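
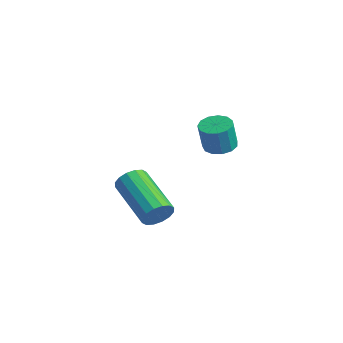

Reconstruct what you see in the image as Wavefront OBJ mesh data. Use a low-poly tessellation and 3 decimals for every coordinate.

v 0.633 -0.19 -4.073
v 0.851 -0.496 -3.542
v -1.114 -0.436 -2.697
v -1.333 -0.13 -3.227
v 0.89 -0.168 -3.476
v -1.075 -0.108 -2.631
v 0.859 0.153 -3.57
v -1.106 0.214 -2.724
v 0.768 0.383 -3.798
v -1.197 0.444 -2.953
v 0.641 0.459 -4.1
v -1.324 0.52 -3.255
v 0.511 0.361 -4.395
v -1.454 0.422 -3.549
v 0.414 0.116 -4.603
v -1.551 0.176 -3.758
v 0.375 -0.212 -4.669
v -1.59 -0.152 -3.824
v 0.406 -0.534 -4.576
v -1.559 -0.473 -3.73
v 0.497 -0.764 -4.347
v -1.468 -0.703 -3.502
v 0.624 -0.84 -4.045
v -1.341 -0.779 -3.2
v 0.754 -0.742 -3.751
v -1.211 -0.681 -2.905
v 2.408 1.205 -0.107
v 2.948 0.944 -0.22
v 3.051 0.674 0.893
v 2.512 0.935 1.007
v 3.013 1.273 -0.146
v 3.117 1.003 0.967
v 2.887 1.581 -0.06
v 2.99 1.311 1.053
v 2.608 1.769 0.012
v 2.711 1.499 1.125
v 2.266 1.778 0.046
v 2.37 1.508 1.159
v 1.97 1.606 0.031
v 2.073 1.336 1.144
v 1.812 1.306 -0.027
v 1.915 1.036 1.086
v 1.844 0.974 -0.11
v 1.947 0.704 1.003
v 2.055 0.715 -0.193
v 2.158 0.445 0.921
v 2.378 0.612 -0.248
v 2.481 0.342 0.866
v 2.711 0.697 -0.258
v 2.814 0.427 0.855
f 2 1 5
f 2 5 3
f 3 5 6
f 3 6 4
f 5 1 7
f 5 7 6
f 6 7 8
f 6 8 4
f 7 1 9
f 7 9 8
f 8 9 10
f 8 10 4
f 9 1 11
f 9 11 10
f 10 11 12
f 10 12 4
f 11 1 13
f 11 13 12
f 12 13 14
f 12 14 4
f 13 1 15
f 13 15 14
f 14 15 16
f 14 16 4
f 15 1 17
f 15 17 16
f 16 17 18
f 16 18 4
f 17 1 19
f 17 19 18
f 18 19 20
f 18 20 4
f 19 1 21
f 19 21 20
f 20 21 22
f 20 22 4
f 21 1 23
f 21 23 22
f 22 23 24
f 22 24 4
f 23 1 25
f 23 25 24
f 24 25 26
f 24 26 4
f 25 1 2
f 25 2 26
f 26 2 3
f 26 3 4
f 28 27 31
f 28 31 29
f 29 31 32
f 29 32 30
f 31 27 33
f 31 33 32
f 32 33 34
f 32 34 30
f 33 27 35
f 33 35 34
f 34 35 36
f 34 36 30
f 35 27 37
f 35 37 36
f 36 37 38
f 36 38 30
f 37 27 39
f 37 39 38
f 38 39 40
f 38 40 30
f 39 27 41
f 39 41 40
f 40 41 42
f 40 42 30
f 41 27 43
f 41 43 42
f 42 43 44
f 42 44 30
f 43 27 45
f 43 45 44
f 44 45 46
f 44 46 30
f 45 27 47
f 45 47 46
f 46 47 48
f 46 48 30
f 47 27 49
f 47 49 48
f 48 49 50
f 48 50 30
f 49 27 28
f 49 28 50
f 50 28 29
f 50 29 30



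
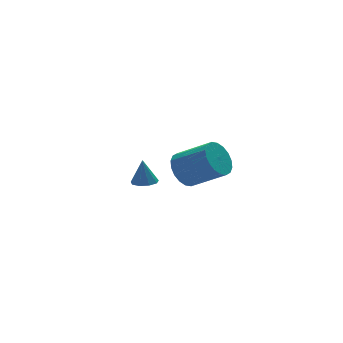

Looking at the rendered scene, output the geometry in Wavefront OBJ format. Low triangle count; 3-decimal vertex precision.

v 1.542 -2.53 0.626
v 1.907 -2.902 -0.168
v 2.983 -4.082 0.88
v 2.618 -3.71 1.674
v 2.172 -2.584 -0.083
v 3.249 -3.764 0.965
v 2.312 -2.256 0.143
v 3.389 -3.435 1.191
v 2.3 -1.981 0.465
v 3.377 -3.161 1.512
v 2.137 -1.816 0.818
v 3.214 -2.995 1.866
v 1.857 -1.792 1.134
v 2.934 -2.971 2.181
v 1.514 -1.914 1.349
v 2.591 -3.093 2.396
v 1.177 -2.158 1.42
v 2.253 -3.338 2.468
v 0.911 -2.476 1.335
v 1.988 -3.656 2.383
v 0.771 -2.805 1.109
v 1.848 -3.984 2.157
v 0.783 -3.079 0.788
v 1.86 -4.259 1.835
v 0.946 -3.245 0.434
v 2.023 -4.424 1.482
v 1.226 -3.269 0.119
v 2.303 -4.448 1.166
v 1.569 -3.147 -0.096
v 2.646 -4.326 0.951
v 2.028 2.417 -2.962
v 2.636 2.667 -3.022
v 2.052 2.683 -1.638
v 2.329 2.992 -3.082
v 1.882 3.049 -3.086
v 1.502 2.81 -3.031
v 1.369 2.388 -2.944
v 1.545 1.979 -2.865
v 1.946 1.776 -2.832
v 2.386 1.873 -2.859
v 2.659 2.225 -2.934
f 2 1 5
f 2 5 3
f 3 5 6
f 3 6 4
f 5 1 7
f 5 7 6
f 6 7 8
f 6 8 4
f 7 1 9
f 7 9 8
f 8 9 10
f 8 10 4
f 9 1 11
f 9 11 10
f 10 11 12
f 10 12 4
f 11 1 13
f 11 13 12
f 12 13 14
f 12 14 4
f 13 1 15
f 13 15 14
f 14 15 16
f 14 16 4
f 15 1 17
f 15 17 16
f 16 17 18
f 16 18 4
f 17 1 19
f 17 19 18
f 18 19 20
f 18 20 4
f 19 1 21
f 19 21 20
f 20 21 22
f 20 22 4
f 21 1 23
f 21 23 22
f 22 23 24
f 22 24 4
f 23 1 25
f 23 25 24
f 24 25 26
f 24 26 4
f 25 1 27
f 25 27 26
f 26 27 28
f 26 28 4
f 27 1 29
f 27 29 28
f 28 29 30
f 28 30 4
f 29 1 2
f 29 2 30
f 30 2 3
f 30 3 4
f 32 31 34
f 32 34 33
f 34 31 35
f 34 35 33
f 35 31 36
f 35 36 33
f 36 31 37
f 36 37 33
f 37 31 38
f 37 38 33
f 38 31 39
f 38 39 33
f 39 31 40
f 39 40 33
f 40 31 41
f 40 41 33
f 41 31 32
f 41 32 33



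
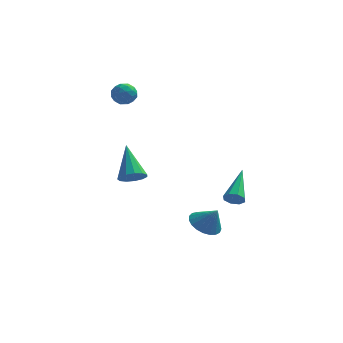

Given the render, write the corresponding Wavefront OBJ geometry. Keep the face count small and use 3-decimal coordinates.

v 1.275 -0.017 -3.867
v 2.006 0.144 -4.27
v 1.865 -0.203 -2.873
v 1.913 0.465 -4.155
v 1.711 0.703 -3.99
v 1.433 0.816 -3.804
v 1.127 0.786 -3.628
v 0.848 0.616 -3.494
v 0.642 0.338 -3.424
v 0.546 -0.002 -3.431
v 0.575 -0.345 -3.513
v 0.726 -0.631 -3.656
v 0.972 -0.81 -3.836
v 1.27 -0.853 -4.021
v 1.569 -0.751 -4.179
v 1.817 -0.522 -4.283
v 1.972 -0.205 -4.316
v -1.918 -0.833 -0.645
v -1.435 -1.088 -0.224
v -2.402 0.513 0.725
v -1.262 -0.811 -0.435
v -1.297 -0.541 -0.713
v -1.53 -0.363 -0.969
v -1.886 -0.335 -1.122
v -2.252 -0.465 -1.124
v -2.513 -0.711 -0.974
v -2.585 -0.996 -0.719
v -2.445 -1.229 -0.441
v -2.138 -1.336 -0.228
v -1.761 -1.284 -0.147
v -2.556 3.826 3.005
v -2.316 3.492 2.473
v -3.524 3.348 2.867
v -3.284 3.014 2.335
v -3.064 2.864 2.953
v -2.466 3.16 3.038
v -3.374 3.68 2.302
v -2.776 3.976 2.387
v -2.821 3.403 2.038
v -2.63 2.898 2.44
v -3.21 3.942 2.9
v -3.019 3.437 3.302
v -2.351 3.701 2.751
v -3.489 3.139 2.589
v -3.36 3.051 2.952
v -3.219 2.855 2.639
v -2.439 3.505 3.083
v -2.298 3.309 2.77
v -2.738 2.94 3.052
v -3.542 3.531 2.57
v -3.401 3.335 2.257
v -2.621 3.985 2.701
v -2.48 3.789 2.388
v -3.102 3.9 2.288
v -2.507 3.452 2.182
v -3.076 3.171 2.101
v -3.129 3.563 2.082
v -2.777 3.737 2.132
v -2.394 3.156 2.419
v -2.963 2.875 2.338
v -2.834 2.787 2.701
v -2.482 2.96 2.751
v -2.691 3.103 2.163
v -2.877 3.965 3.002
v -3.446 3.684 2.921
v -3.358 3.88 2.589
v -3.006 4.053 2.639
v -2.764 3.669 3.239
v -3.333 3.388 3.158
v -3.063 3.103 3.208
v -2.711 3.277 3.258
v -3.149 3.737 3.177
v 2.841 -2.923 -0.607
v 3.055 -2.723 -1.025
v 3.039 -1.177 0.327
v 2.667 -2.681 -1.021
v 2.381 -2.781 -0.775
v 2.365 -2.964 -0.431
v 2.628 -3.122 -0.19
v 3.016 -3.164 -0.193
v 3.302 -3.065 -0.44
v 3.318 -2.882 -0.784
f 2 1 4
f 2 4 3
f 4 1 5
f 4 5 3
f 5 1 6
f 5 6 3
f 6 1 7
f 6 7 3
f 7 1 8
f 7 8 3
f 8 1 9
f 8 9 3
f 9 1 10
f 9 10 3
f 10 1 11
f 10 11 3
f 11 1 12
f 11 12 3
f 12 1 13
f 12 13 3
f 13 1 14
f 13 14 3
f 14 1 15
f 14 15 3
f 15 1 16
f 15 16 3
f 16 1 17
f 16 17 3
f 17 1 2
f 17 2 3
f 19 18 21
f 19 21 20
f 21 18 22
f 21 22 20
f 22 18 23
f 22 23 20
f 23 18 24
f 23 24 20
f 24 18 25
f 24 25 20
f 25 18 26
f 25 26 20
f 26 18 27
f 26 27 20
f 27 18 28
f 27 28 20
f 28 18 29
f 28 29 20
f 29 18 30
f 29 30 20
f 30 18 19
f 30 19 20
f 31 68 47
f 68 42 71
f 47 71 36
f 68 71 47
f 31 47 43
f 47 36 48
f 43 48 32
f 47 48 43
f 31 43 52
f 43 32 53
f 52 53 38
f 43 53 52
f 31 52 64
f 52 38 67
f 64 67 41
f 52 67 64
f 31 64 68
f 64 41 72
f 68 72 42
f 64 72 68
f 32 48 59
f 48 36 62
f 59 62 40
f 48 62 59
f 36 71 49
f 71 42 70
f 49 70 35
f 71 70 49
f 42 72 69
f 72 41 65
f 69 65 33
f 72 65 69
f 41 67 66
f 67 38 54
f 66 54 37
f 67 54 66
f 38 53 58
f 53 32 55
f 58 55 39
f 53 55 58
f 34 60 46
f 60 40 61
f 46 61 35
f 60 61 46
f 34 46 44
f 46 35 45
f 44 45 33
f 46 45 44
f 34 44 51
f 44 33 50
f 51 50 37
f 44 50 51
f 34 51 56
f 51 37 57
f 56 57 39
f 51 57 56
f 34 56 60
f 56 39 63
f 60 63 40
f 56 63 60
f 35 61 49
f 61 40 62
f 49 62 36
f 61 62 49
f 33 45 69
f 45 35 70
f 69 70 42
f 45 70 69
f 37 50 66
f 50 33 65
f 66 65 41
f 50 65 66
f 39 57 58
f 57 37 54
f 58 54 38
f 57 54 58
f 40 63 59
f 63 39 55
f 59 55 32
f 63 55 59
f 74 73 76
f 74 76 75
f 76 73 77
f 76 77 75
f 77 73 78
f 77 78 75
f 78 73 79
f 78 79 75
f 79 73 80
f 79 80 75
f 80 73 81
f 80 81 75
f 81 73 82
f 81 82 75
f 82 73 74
f 82 74 75



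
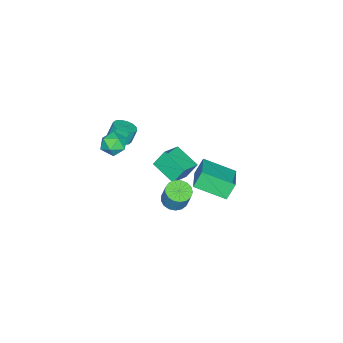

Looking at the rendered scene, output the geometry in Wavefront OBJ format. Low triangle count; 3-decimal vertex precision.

v -1.24 -3.928 0.966
v -0.513 -3.683 1.192
v -0.892 -3.467 2.18
v -1.62 -3.712 1.954
v -0.7 -3.344 1.046
v -1.079 -3.127 2.033
v -1.032 -3.161 0.878
v -1.411 -2.944 1.866
v -1.419 -3.184 0.734
v -1.799 -2.967 1.722
v -1.759 -3.406 0.652
v -2.138 -3.19 1.64
v -1.96 -3.768 0.655
v -2.339 -3.552 1.642
v -1.968 -4.173 0.74
v -2.347 -3.957 1.728
v -1.781 -4.513 0.887
v -2.16 -4.296 1.874
v -1.449 -4.696 1.054
v -1.828 -4.479 2.042
v -1.061 -4.673 1.198
v -1.441 -4.456 2.186
v -0.722 -4.45 1.28
v -1.101 -4.234 2.268
v -0.521 -4.088 1.278
v -0.9 -3.872 2.265
v 0.866 1.049 -1.036
v 1.678 1.111 -1.24
v 1.987 1.574 0.132
v 1.174 1.511 0.336
v 1.529 1.474 -1.328
v 1.837 1.936 0.044
v 1.227 1.739 -1.35
v 1.535 2.201 0.022
v 0.843 1.846 -1.299
v 1.151 2.308 0.072
v 0.464 1.77 -1.189
v 0.772 2.233 0.183
v 0.177 1.529 -1.043
v 0.485 1.992 0.329
v 0.048 1.178 -0.896
v 0.356 1.641 0.476
v 0.106 0.798 -0.78
v 0.414 1.26 0.591
v 0.338 0.474 -0.724
v 0.647 0.937 0.648
v 0.692 0.283 -0.738
v 1 0.745 0.633
v 1.085 0.267 -0.821
v 1.393 0.729 0.55
v 1.428 0.43 -0.953
v 1.736 0.892 0.418
v 1.642 0.735 -1.104
v 1.95 1.197 0.267
v 0.331 2.688 3.336
v 2.192 3.563 4.088
v -0.23 4.584 2.518
v 1.632 5.459 3.27
v 0.888 2.401 2.29
v 2.75 3.276 3.042
v 0.328 4.297 1.472
v 2.189 5.172 2.224
v 1.217 -2.552 3.674
v 1.936 -2.708 3.112
v 0.304 -3.212 2.688
v 1.023 -3.368 2.126
v 0.955 -3.824 2.928
v 1.519 -3.416 3.538
v 0.721 -2.504 2.262
v 1.285 -2.096 2.872
v 1.629 -2.678 2.24
v 1.774 -3.494 2.652
v 0.466 -2.426 3.148
v 0.611 -3.242 3.56
v -3.422 0.395 -1.655
v -3.925 -1.274 -0.98
v -2.019 0.208 -1.074
v -2.522 -1.462 -0.398
v -3.018 -0.198 -2.822
v -3.521 -1.868 -2.146
v -1.615 -0.386 -2.24
v -2.118 -2.055 -1.565
f 2 1 5
f 2 5 3
f 3 5 6
f 3 6 4
f 5 1 7
f 5 7 6
f 6 7 8
f 6 8 4
f 7 1 9
f 7 9 8
f 8 9 10
f 8 10 4
f 9 1 11
f 9 11 10
f 10 11 12
f 10 12 4
f 11 1 13
f 11 13 12
f 12 13 14
f 12 14 4
f 13 1 15
f 13 15 14
f 14 15 16
f 14 16 4
f 15 1 17
f 15 17 16
f 16 17 18
f 16 18 4
f 17 1 19
f 17 19 18
f 18 19 20
f 18 20 4
f 19 1 21
f 19 21 20
f 20 21 22
f 20 22 4
f 21 1 23
f 21 23 22
f 22 23 24
f 22 24 4
f 23 1 25
f 23 25 24
f 24 25 26
f 24 26 4
f 25 1 2
f 25 2 26
f 26 2 3
f 26 3 4
f 28 27 31
f 28 31 29
f 29 31 32
f 29 32 30
f 31 27 33
f 31 33 32
f 32 33 34
f 32 34 30
f 33 27 35
f 33 35 34
f 34 35 36
f 34 36 30
f 35 27 37
f 35 37 36
f 36 37 38
f 36 38 30
f 37 27 39
f 37 39 38
f 38 39 40
f 38 40 30
f 39 27 41
f 39 41 40
f 40 41 42
f 40 42 30
f 41 27 43
f 41 43 42
f 42 43 44
f 42 44 30
f 43 27 45
f 43 45 44
f 44 45 46
f 44 46 30
f 45 27 47
f 45 47 46
f 46 47 48
f 46 48 30
f 47 27 49
f 47 49 48
f 48 49 50
f 48 50 30
f 49 27 51
f 49 51 50
f 50 51 52
f 50 52 30
f 51 27 53
f 51 53 52
f 52 53 54
f 52 54 30
f 53 27 28
f 53 28 54
f 54 28 29
f 54 29 30
f 56 58 55
f 59 56 55
f 55 58 57
f 57 59 55
f 56 62 58
f 60 56 59
f 60 62 56
f 58 62 57
f 61 59 57
f 57 62 61
f 61 60 59
f 62 60 61
f 63 74 68
f 63 68 64
f 63 64 70
f 63 70 73
f 63 73 74
f 64 68 72
f 68 74 67
f 74 73 65
f 73 70 69
f 70 64 71
f 66 72 67
f 66 67 65
f 66 65 69
f 66 69 71
f 66 71 72
f 67 72 68
f 65 67 74
f 69 65 73
f 71 69 70
f 72 71 64
f 76 78 75
f 79 76 75
f 75 78 77
f 77 79 75
f 76 82 78
f 80 76 79
f 80 82 76
f 78 82 77
f 81 79 77
f 77 82 81
f 81 80 79
f 82 80 81



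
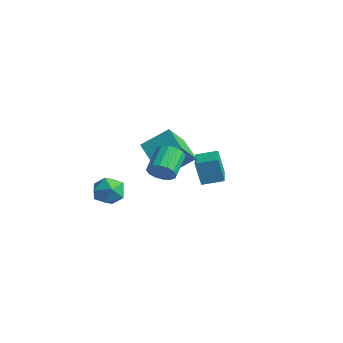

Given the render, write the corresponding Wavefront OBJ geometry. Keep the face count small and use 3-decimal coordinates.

v -1.537 1.739 -0.886
v -1.869 1.538 0.626
v -3.003 2.853 -1.06
v -3.335 2.653 0.451
v -0.805 2.747 -0.591
v -1.137 2.547 0.92
v -2.271 3.862 -0.766
v -2.603 3.661 0.746
v 1.159 -2.817 2.42
v 1.439 -3.12 3.117
v 0.682 -1.987 3.916
v 0.401 -1.683 3.22
v 1.728 -2.842 2.996
v 0.971 -1.709 3.795
v 1.865 -2.556 2.72
v 1.107 -1.423 3.52
v 1.812 -2.341 2.365
v 1.055 -1.208 3.164
v 1.584 -2.253 2.024
v 0.827 -1.12 2.823
v 1.242 -2.316 1.789
v 0.485 -1.182 2.589
v 0.878 -2.513 1.724
v 0.121 -1.38 2.523
v 0.589 -2.791 1.845
v -0.168 -1.658 2.644
v 0.453 -3.077 2.12
v -0.305 -1.944 2.92
v 0.505 -3.292 2.476
v -0.252 -2.159 3.275
v 0.733 -3.38 2.817
v -0.024 -2.247 3.616
v 1.075 -3.318 3.051
v 0.318 -2.184 3.851
v -2.474 -3.369 0.651
v -1.474 -3.349 0.791
v -2.306 -4.631 -0.371
v -1.306 -4.611 -0.231
v -1.915 -4.898 0.521
v -2.019 -4.117 1.153
v -1.761 -3.863 -0.733
v -1.865 -3.082 -0.101
v -1.034 -3.654 -0.064
v -1.129 -4.294 0.711
v -2.651 -3.686 -0.291
v -2.746 -4.326 0.484
v -2.48 -1.571 2.686
v -1.738 -0.253 3.751
v -2.823 -0.347 1.412
v -2.081 0.971 2.477
v -0.939 -1.871 1.983
v -0.197 -0.553 3.048
v -1.282 -0.647 0.709
v -0.54 0.671 1.774
f 2 4 1
f 5 2 1
f 1 4 3
f 3 5 1
f 2 8 4
f 6 2 5
f 6 8 2
f 4 8 3
f 7 5 3
f 3 8 7
f 7 6 5
f 8 6 7
f 10 9 13
f 10 13 11
f 11 13 14
f 11 14 12
f 13 9 15
f 13 15 14
f 14 15 16
f 14 16 12
f 15 9 17
f 15 17 16
f 16 17 18
f 16 18 12
f 17 9 19
f 17 19 18
f 18 19 20
f 18 20 12
f 19 9 21
f 19 21 20
f 20 21 22
f 20 22 12
f 21 9 23
f 21 23 22
f 22 23 24
f 22 24 12
f 23 9 25
f 23 25 24
f 24 25 26
f 24 26 12
f 25 9 27
f 25 27 26
f 26 27 28
f 26 28 12
f 27 9 29
f 27 29 28
f 28 29 30
f 28 30 12
f 29 9 31
f 29 31 30
f 30 31 32
f 30 32 12
f 31 9 33
f 31 33 32
f 32 33 34
f 32 34 12
f 33 9 10
f 33 10 34
f 34 10 11
f 34 11 12
f 35 46 40
f 35 40 36
f 35 36 42
f 35 42 45
f 35 45 46
f 36 40 44
f 40 46 39
f 46 45 37
f 45 42 41
f 42 36 43
f 38 44 39
f 38 39 37
f 38 37 41
f 38 41 43
f 38 43 44
f 39 44 40
f 37 39 46
f 41 37 45
f 43 41 42
f 44 43 36
f 48 50 47
f 51 48 47
f 47 50 49
f 49 51 47
f 48 54 50
f 52 48 51
f 52 54 48
f 50 54 49
f 53 51 49
f 49 54 53
f 53 52 51
f 54 52 53



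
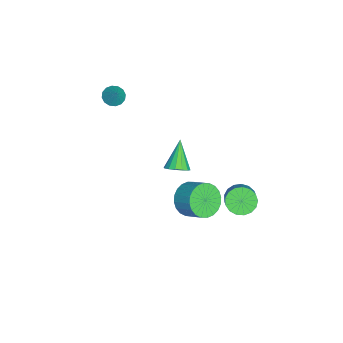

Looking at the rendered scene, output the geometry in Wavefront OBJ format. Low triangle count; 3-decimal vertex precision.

v 1.384 1.429 -0.534
v 1.731 1.894 -1.41
v 2.362 2.796 -0.681
v 2.016 2.331 0.194
v 1.377 2.092 -1.349
v 2.009 2.994 -0.62
v 1.025 2.189 -1.164
v 1.656 3.091 -0.435
v 0.727 2.17 -0.883
v 1.359 3.072 -0.154
v 0.53 2.039 -0.549
v 1.161 2.941 0.18
v 0.462 1.815 -0.213
v 1.094 2.717 0.516
v 0.535 1.532 0.075
v 1.166 2.434 0.803
v 0.737 1.233 0.269
v 1.369 2.135 0.998
v 1.038 0.964 0.341
v 1.669 1.866 1.07
v 1.391 0.766 0.28
v 2.023 1.668 1.009
v 1.744 0.669 0.095
v 2.375 1.571 0.824
v 2.041 0.688 -0.186
v 2.673 1.59 0.543
v 2.239 0.819 -0.52
v 2.87 1.721 0.209
v 2.306 1.043 -0.856
v 2.938 1.945 -0.127
v 2.234 1.326 -1.143
v 2.865 2.228 -0.415
v 2.031 1.625 -1.338
v 2.663 2.527 -0.609
v -3.893 -3.443 2.455
v -3.585 -2.983 2.096
v -3.247 -3.137 3.405
v -3.856 -2.824 2.23
v -4.137 -2.831 2.423
v -4.353 -3.002 2.625
v -4.446 -3.291 2.782
v -4.391 -3.621 2.85
v -4.202 -3.904 2.813
v -3.931 -4.063 2.68
v -3.649 -4.056 2.486
v -3.433 -3.885 2.284
v -3.341 -3.595 2.128
v -3.396 -3.265 2.059
v -1.228 3.834 -3.058
v -0.846 4.42 -3.593
v 0.23 4.591 -2.636
v -0.152 4.006 -2.102
v -1.099 4.654 -3.351
v -0.023 4.826 -2.394
v -1.381 4.701 -3.041
v -0.305 4.872 -2.085
v -1.628 4.549 -2.736
v -0.552 4.72 -1.78
v -1.784 4.233 -2.504
v -0.707 4.405 -1.548
v -1.812 3.826 -2.4
v -0.736 3.998 -1.443
v -1.706 3.421 -2.446
v -0.63 3.593 -1.49
v -1.491 3.111 -2.632
v -0.415 3.282 -1.676
v -1.216 2.966 -2.916
v -0.14 3.137 -1.96
v -0.943 3.02 -3.233
v 0.133 3.192 -2.276
v -0.736 3.261 -3.509
v 0.34 3.432 -2.553
v -0.641 3.633 -3.682
v 0.435 3.805 -2.726
v -0.681 4.051 -3.713
v 0.395 4.223 -2.756
v 1.22 0.731 1.902
v 1.669 1.061 2.326
v -0 0.729 3.198
v 1.489 1.326 2.156
v 1.236 1.431 1.919
v 0.979 1.349 1.676
v 0.787 1.101 1.495
v 0.711 0.754 1.422
v 0.771 0.401 1.479
v 0.952 0.137 1.648
v 1.204 0.032 1.886
v 1.461 0.114 2.128
v 1.653 0.362 2.309
v 1.73 0.709 2.382
f 2 1 5
f 2 5 3
f 3 5 6
f 3 6 4
f 5 1 7
f 5 7 6
f 6 7 8
f 6 8 4
f 7 1 9
f 7 9 8
f 8 9 10
f 8 10 4
f 9 1 11
f 9 11 10
f 10 11 12
f 10 12 4
f 11 1 13
f 11 13 12
f 12 13 14
f 12 14 4
f 13 1 15
f 13 15 14
f 14 15 16
f 14 16 4
f 15 1 17
f 15 17 16
f 16 17 18
f 16 18 4
f 17 1 19
f 17 19 18
f 18 19 20
f 18 20 4
f 19 1 21
f 19 21 20
f 20 21 22
f 20 22 4
f 21 1 23
f 21 23 22
f 22 23 24
f 22 24 4
f 23 1 25
f 23 25 24
f 24 25 26
f 24 26 4
f 25 1 27
f 25 27 26
f 26 27 28
f 26 28 4
f 27 1 29
f 27 29 28
f 28 29 30
f 28 30 4
f 29 1 31
f 29 31 30
f 30 31 32
f 30 32 4
f 31 1 33
f 31 33 32
f 32 33 34
f 32 34 4
f 33 1 2
f 33 2 34
f 34 2 3
f 34 3 4
f 36 35 38
f 36 38 37
f 38 35 39
f 38 39 37
f 39 35 40
f 39 40 37
f 40 35 41
f 40 41 37
f 41 35 42
f 41 42 37
f 42 35 43
f 42 43 37
f 43 35 44
f 43 44 37
f 44 35 45
f 44 45 37
f 45 35 46
f 45 46 37
f 46 35 47
f 46 47 37
f 47 35 48
f 47 48 37
f 48 35 36
f 48 36 37
f 50 49 53
f 50 53 51
f 51 53 54
f 51 54 52
f 53 49 55
f 53 55 54
f 54 55 56
f 54 56 52
f 55 49 57
f 55 57 56
f 56 57 58
f 56 58 52
f 57 49 59
f 57 59 58
f 58 59 60
f 58 60 52
f 59 49 61
f 59 61 60
f 60 61 62
f 60 62 52
f 61 49 63
f 61 63 62
f 62 63 64
f 62 64 52
f 63 49 65
f 63 65 64
f 64 65 66
f 64 66 52
f 65 49 67
f 65 67 66
f 66 67 68
f 66 68 52
f 67 49 69
f 67 69 68
f 68 69 70
f 68 70 52
f 69 49 71
f 69 71 70
f 70 71 72
f 70 72 52
f 71 49 73
f 71 73 72
f 72 73 74
f 72 74 52
f 73 49 75
f 73 75 74
f 74 75 76
f 74 76 52
f 75 49 50
f 75 50 76
f 76 50 51
f 76 51 52
f 78 77 80
f 78 80 79
f 80 77 81
f 80 81 79
f 81 77 82
f 81 82 79
f 82 77 83
f 82 83 79
f 83 77 84
f 83 84 79
f 84 77 85
f 84 85 79
f 85 77 86
f 85 86 79
f 86 77 87
f 86 87 79
f 87 77 88
f 87 88 79
f 88 77 89
f 88 89 79
f 89 77 90
f 89 90 79
f 90 77 78
f 90 78 79



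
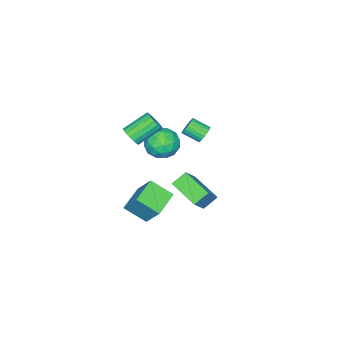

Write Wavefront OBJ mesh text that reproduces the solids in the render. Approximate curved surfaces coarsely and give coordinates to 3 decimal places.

v -2.079 -2.507 -3.704
v -1.789 -1.316 -2.086
v -2.52 -1.199 -4.589
v -2.23 -0.007 -2.971
v -0.45 -2.273 -4.169
v -0.16 -1.081 -2.551
v -0.891 -0.964 -5.054
v -0.601 0.227 -3.436
v -4.104 0.802 1.569
v -3.898 1.13 2.041
v -3.571 0.146 2.582
v -3.776 -0.182 2.111
v -4.139 1.086 2.108
v -3.812 0.102 2.649
v -4.374 0.994 2.082
v -4.046 0.01 2.623
v -4.562 0.868 1.967
v -4.234 -0.116 2.508
v -4.671 0.731 1.783
v -4.343 -0.253 2.324
v -4.681 0.606 1.563
v -4.354 -0.378 2.104
v -4.592 0.515 1.343
v -4.265 -0.469 1.884
v -4.419 0.474 1.163
v -4.091 -0.51 1.704
v -4.191 0.489 1.053
v -3.863 -0.495 1.594
v -3.948 0.559 1.032
v -3.62 -0.426 1.574
v -3.731 0.67 1.104
v -3.404 -0.314 1.646
v -3.58 0.805 1.257
v -3.252 -0.18 1.798
v -3.519 0.939 1.464
v -3.191 -0.046 2.005
v -3.559 1.049 1.688
v -3.231 0.065 2.23
v -3.693 1.117 1.893
v -3.366 0.132 2.434
v -1.633 -0.047 2.54
v -0.99 0.026 1.632
v -2.77 -1.126 1.648
v -2.127 -1.053 0.74
v -1.763 -1.604 1.639
v -1.061 -0.937 2.19
v -2.699 -0.163 1.09
v -1.997 0.504 1.641
v -1.649 -0.046 0.736
v -1.07 -0.936 1.076
v -2.69 -0.164 2.204
v -2.111 -1.054 2.544
v -1.212 0.084 2.164
v -2.548 -1.184 1.116
v -2.334 -1.508 1.644
v -1.956 -1.465 1.111
v -1.253 -0.481 2.492
v -0.875 -0.439 1.959
v -1.33 -1.396 1.963
v -2.885 -0.661 1.321
v -2.507 -0.619 0.788
v -1.804 0.365 2.169
v -1.426 0.408 1.636
v -2.43 0.296 1.317
v -1.221 0.084 1.104
v -1.889 -0.55 0.58
v -2.226 -0.027 0.785
v -1.813 0.365 1.109
v -0.881 -0.439 1.304
v -1.549 -1.073 0.78
v -1.335 -1.396 1.308
v -0.922 -1.004 1.632
v -1.268 -0.481 0.777
v -2.211 -0.027 2.5
v -2.879 -0.661 1.976
v -2.838 -0.096 1.648
v -2.425 0.296 1.972
v -1.871 -0.55 2.7
v -2.539 -1.184 2.176
v -1.947 -1.465 2.171
v -1.534 -1.073 2.495
v -2.492 -0.619 2.503
v -2.232 0.561 -2.079
v -3.032 0.935 -1.423
v -1.83 2.433 -2.656
v -2.631 2.807 -2
v -1.129 0.713 -0.82
v -1.93 1.087 -0.164
v -0.728 2.585 -1.397
v -1.528 2.959 -0.741
v -0.127 -1.39 2.953
v 0.29 -1.37 3.502
v -0.976 -0.65 4.436
v -1.393 -0.67 3.887
v 0.343 -1.081 3.352
v -0.922 -0.361 4.286
v 0.289 -0.863 3.11
v -0.976 -0.142 4.044
v 0.139 -0.765 2.832
v -1.126 -0.045 3.766
v -0.071 -0.811 2.582
v -1.337 -0.091 3.516
v -0.295 -0.989 2.417
v -1.56 -0.269 3.351
v -0.48 -1.26 2.374
v -1.745 -0.539 3.309
v -0.584 -1.56 2.465
v -1.85 -0.839 3.399
v -0.584 -1.821 2.667
v -1.849 -1.101 3.601
v -0.479 -1.984 2.934
v -1.744 -1.263 3.868
v -0.293 -2.01 3.206
v -1.559 -1.29 4.14
v -0.07 -1.895 3.42
v -1.335 -1.174 4.354
v 0.141 -1.664 3.527
v -1.125 -0.943 4.461
f 2 4 1
f 5 2 1
f 1 4 3
f 3 5 1
f 2 8 4
f 6 2 5
f 6 8 2
f 4 8 3
f 7 5 3
f 3 8 7
f 7 6 5
f 8 6 7
f 10 9 13
f 10 13 11
f 11 13 14
f 11 14 12
f 13 9 15
f 13 15 14
f 14 15 16
f 14 16 12
f 15 9 17
f 15 17 16
f 16 17 18
f 16 18 12
f 17 9 19
f 17 19 18
f 18 19 20
f 18 20 12
f 19 9 21
f 19 21 20
f 20 21 22
f 20 22 12
f 21 9 23
f 21 23 22
f 22 23 24
f 22 24 12
f 23 9 25
f 23 25 24
f 24 25 26
f 24 26 12
f 25 9 27
f 25 27 26
f 26 27 28
f 26 28 12
f 27 9 29
f 27 29 28
f 28 29 30
f 28 30 12
f 29 9 31
f 29 31 30
f 30 31 32
f 30 32 12
f 31 9 33
f 31 33 32
f 32 33 34
f 32 34 12
f 33 9 35
f 33 35 34
f 34 35 36
f 34 36 12
f 35 9 37
f 35 37 36
f 36 37 38
f 36 38 12
f 37 9 39
f 37 39 38
f 38 39 40
f 38 40 12
f 39 9 10
f 39 10 40
f 40 10 11
f 40 11 12
f 41 78 57
f 78 52 81
f 57 81 46
f 78 81 57
f 41 57 53
f 57 46 58
f 53 58 42
f 57 58 53
f 41 53 62
f 53 42 63
f 62 63 48
f 53 63 62
f 41 62 74
f 62 48 77
f 74 77 51
f 62 77 74
f 41 74 78
f 74 51 82
f 78 82 52
f 74 82 78
f 42 58 69
f 58 46 72
f 69 72 50
f 58 72 69
f 46 81 59
f 81 52 80
f 59 80 45
f 81 80 59
f 52 82 79
f 82 51 75
f 79 75 43
f 82 75 79
f 51 77 76
f 77 48 64
f 76 64 47
f 77 64 76
f 48 63 68
f 63 42 65
f 68 65 49
f 63 65 68
f 44 70 56
f 70 50 71
f 56 71 45
f 70 71 56
f 44 56 54
f 56 45 55
f 54 55 43
f 56 55 54
f 44 54 61
f 54 43 60
f 61 60 47
f 54 60 61
f 44 61 66
f 61 47 67
f 66 67 49
f 61 67 66
f 44 66 70
f 66 49 73
f 70 73 50
f 66 73 70
f 45 71 59
f 71 50 72
f 59 72 46
f 71 72 59
f 43 55 79
f 55 45 80
f 79 80 52
f 55 80 79
f 47 60 76
f 60 43 75
f 76 75 51
f 60 75 76
f 49 67 68
f 67 47 64
f 68 64 48
f 67 64 68
f 50 73 69
f 73 49 65
f 69 65 42
f 73 65 69
f 84 86 83
f 87 84 83
f 83 86 85
f 85 87 83
f 84 90 86
f 88 84 87
f 88 90 84
f 86 90 85
f 89 87 85
f 85 90 89
f 89 88 87
f 90 88 89
f 92 91 95
f 92 95 93
f 93 95 96
f 93 96 94
f 95 91 97
f 95 97 96
f 96 97 98
f 96 98 94
f 97 91 99
f 97 99 98
f 98 99 100
f 98 100 94
f 99 91 101
f 99 101 100
f 100 101 102
f 100 102 94
f 101 91 103
f 101 103 102
f 102 103 104
f 102 104 94
f 103 91 105
f 103 105 104
f 104 105 106
f 104 106 94
f 105 91 107
f 105 107 106
f 106 107 108
f 106 108 94
f 107 91 109
f 107 109 108
f 108 109 110
f 108 110 94
f 109 91 111
f 109 111 110
f 110 111 112
f 110 112 94
f 111 91 113
f 111 113 112
f 112 113 114
f 112 114 94
f 113 91 115
f 113 115 114
f 114 115 116
f 114 116 94
f 115 91 117
f 115 117 116
f 116 117 118
f 116 118 94
f 117 91 92
f 117 92 118
f 118 92 93
f 118 93 94



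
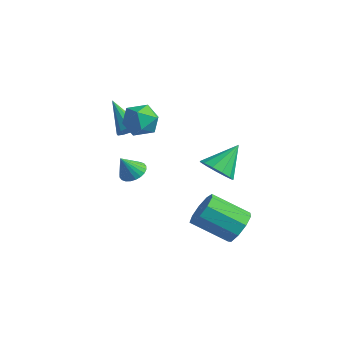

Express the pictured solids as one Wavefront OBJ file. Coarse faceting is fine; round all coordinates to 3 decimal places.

v -0.129 -2.922 3.821
v 0.496 -2.983 4.472
v 0.624 -3.877 3.008
v 1.249 -3.938 3.659
v 0.422 -4.277 3.794
v -0.044 -3.686 4.296
v 1.164 -3.174 3.184
v 0.698 -2.583 3.686
v 1.295 -3.138 4.078
v 0.836 -3.82 4.455
v 0.284 -3.04 3.025
v -0.175 -3.722 3.402
v -0.606 -3.078 2.515
v -0.195 -3.057 2.965
v -1.934 -2.962 3.725
v -0.264 -2.703 2.854
v -0.465 -2.493 2.614
v -0.719 -2.506 2.336
v -0.93 -2.737 2.127
v -1.018 -3.099 2.065
v -0.948 -3.452 2.176
v -0.747 -3.663 2.416
v -0.493 -3.65 2.694
v -0.282 -3.418 2.904
v 3.307 -1.636 1.254
v 4.157 -1.647 1.246
v 3.333 -0.444 2.366
v 4.023 -1.332 0.912
v 3.662 -1.113 0.686
v 3.188 -1.06 0.64
v 2.752 -1.19 0.789
v 2.492 -1.462 1.086
v 2.491 -1.789 1.436
v 2.749 -2.067 1.729
v 3.184 -2.208 1.87
v 3.659 -2.168 1.816
v 4.021 -1.959 1.584
v -0.421 -3.081 0.039
v 0.201 -2.952 0.177
v -0.519 -3.679 1.041
v 0.084 -2.754 0.284
v -0.109 -2.605 0.354
v -0.35 -2.529 0.376
v -0.602 -2.538 0.346
v -0.826 -2.628 0.27
v -0.989 -2.788 0.159
v -1.065 -2.993 0.029
v -1.043 -3.211 -0.099
v -0.926 -3.409 -0.205
v -0.733 -3.557 -0.275
v -0.492 -3.633 -0.297
v -0.24 -3.625 -0.267
v -0.016 -3.534 -0.191
v 0.147 -3.374 -0.08
v 0.223 -3.17 0.05
v 4.433 -1.311 -1.816
v 4.813 -1.04 -1.059
v 3.586 -2.098 -0.066
v 3.207 -2.369 -0.824
v 4.362 -0.661 -1.213
v 3.135 -1.719 -0.22
v 3.944 -0.587 -1.649
v 2.717 -1.644 -0.656
v 3.755 -0.851 -2.164
v 2.529 -1.909 -1.171
v 3.884 -1.331 -2.516
v 2.657 -2.388 -1.523
v 4.269 -1.801 -2.541
v 3.043 -2.859 -1.548
v 4.732 -2.042 -2.227
v 3.505 -3.1 -1.234
v 5.054 -1.941 -1.721
v 3.828 -2.999 -0.728
v 5.087 -1.546 -1.259
v 3.86 -2.603 -0.266
f 1 12 6
f 1 6 2
f 1 2 8
f 1 8 11
f 1 11 12
f 2 6 10
f 6 12 5
f 12 11 3
f 11 8 7
f 8 2 9
f 4 10 5
f 4 5 3
f 4 3 7
f 4 7 9
f 4 9 10
f 5 10 6
f 3 5 12
f 7 3 11
f 9 7 8
f 10 9 2
f 14 13 16
f 14 16 15
f 16 13 17
f 16 17 15
f 17 13 18
f 17 18 15
f 18 13 19
f 18 19 15
f 19 13 20
f 19 20 15
f 20 13 21
f 20 21 15
f 21 13 22
f 21 22 15
f 22 13 23
f 22 23 15
f 23 13 24
f 23 24 15
f 24 13 14
f 24 14 15
f 26 25 28
f 26 28 27
f 28 25 29
f 28 29 27
f 29 25 30
f 29 30 27
f 30 25 31
f 30 31 27
f 31 25 32
f 31 32 27
f 32 25 33
f 32 33 27
f 33 25 34
f 33 34 27
f 34 25 35
f 34 35 27
f 35 25 36
f 35 36 27
f 36 25 37
f 36 37 27
f 37 25 26
f 37 26 27
f 39 38 41
f 39 41 40
f 41 38 42
f 41 42 40
f 42 38 43
f 42 43 40
f 43 38 44
f 43 44 40
f 44 38 45
f 44 45 40
f 45 38 46
f 45 46 40
f 46 38 47
f 46 47 40
f 47 38 48
f 47 48 40
f 48 38 49
f 48 49 40
f 49 38 50
f 49 50 40
f 50 38 51
f 50 51 40
f 51 38 52
f 51 52 40
f 52 38 53
f 52 53 40
f 53 38 54
f 53 54 40
f 54 38 55
f 54 55 40
f 55 38 39
f 55 39 40
f 57 56 60
f 57 60 58
f 58 60 61
f 58 61 59
f 60 56 62
f 60 62 61
f 61 62 63
f 61 63 59
f 62 56 64
f 62 64 63
f 63 64 65
f 63 65 59
f 64 56 66
f 64 66 65
f 65 66 67
f 65 67 59
f 66 56 68
f 66 68 67
f 67 68 69
f 67 69 59
f 68 56 70
f 68 70 69
f 69 70 71
f 69 71 59
f 70 56 72
f 70 72 71
f 71 72 73
f 71 73 59
f 72 56 74
f 72 74 73
f 73 74 75
f 73 75 59
f 74 56 57
f 74 57 75
f 75 57 58
f 75 58 59



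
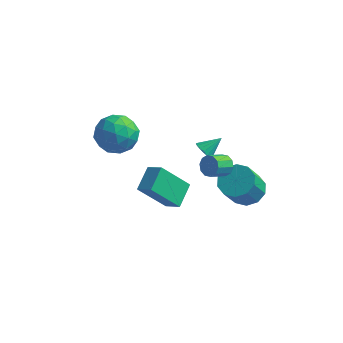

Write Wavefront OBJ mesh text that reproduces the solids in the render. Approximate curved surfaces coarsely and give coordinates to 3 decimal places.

v 1.775 3.162 -0.088
v 2.249 2.798 -0.145
v 2.405 3.878 0.588
v 2.278 2.967 -0.351
v 2.207 3.173 -0.504
v 2.051 3.378 -0.575
v 1.84 3.54 -0.55
v 1.616 3.627 -0.433
v 1.424 3.621 -0.248
v 1.301 3.525 -0.031
v 1.272 3.357 0.174
v 1.342 3.15 0.327
v 1.498 2.945 0.398
v 1.709 2.784 0.373
v 1.933 2.697 0.256
v 2.126 2.702 0.071
v 1.782 -2.885 2
v 1.74 -1.641 2.62
v 0.965 -2.683 1.539
v 0.923 -1.439 2.158
v 2.877 -2.061 0.422
v 2.835 -0.817 1.041
v 2.06 -1.859 -0.04
v 2.018 -0.615 0.58
v 3.71 4.228 -3.361
v 4.515 4.681 -2.953
v 4.315 3.666 -1.431
v 3.51 3.212 -1.839
v 4.008 5.012 -2.798
v 3.809 3.996 -1.277
v 3.388 5.043 -2.859
v 3.188 4.027 -1.337
v 2.89 4.763 -3.111
v 2.691 3.747 -1.59
v 2.706 4.278 -3.459
v 2.506 3.263 -1.937
v 2.905 3.774 -3.769
v 2.705 2.759 -2.247
v 3.411 3.444 -3.923
v 3.212 2.428 -2.402
v 4.032 3.413 -3.863
v 3.832 2.397 -2.341
v 4.529 3.693 -3.61
v 4.33 2.677 -2.089
v 4.714 4.177 -3.263
v 4.514 3.162 -1.741
v -1.695 0.394 2.953
v -1.066 0.25 3.939
v -1.234 -1.37 2.401
v -0.605 -1.514 3.387
v -1.78 -1.445 3.443
v -2.064 -0.355 3.784
v -0.236 -0.765 2.556
v -0.52 0.325 2.897
v -0.164 -0.466 3.693
v -1.118 -0.887 4.241
v -1.182 -0.233 2.099
v -2.136 -0.654 2.647
v -1.421 0.477 3.494
v -0.879 -1.597 2.846
v -1.57 -1.557 2.878
v -1.2 -1.641 3.458
v -2.008 0.122 3.403
v -1.638 0.037 3.982
v -2.057 -0.96 3.691
v -0.662 -1.157 2.358
v -0.292 -1.242 2.937
v -1.1 0.521 2.882
v -0.73 0.437 3.462
v -0.243 -0.16 2.649
v -0.521 -0.029 3.929
v -0.25 -1.066 3.605
v -0.033 -0.626 3.117
v -0.201 0.015 3.317
v -1.082 -0.276 4.251
v -0.811 -1.313 3.927
v -1.501 -1.272 3.96
v -1.669 -0.631 4.16
v -0.552 -0.697 4.107
v -1.489 0.193 2.413
v -1.218 -0.844 2.089
v -0.631 -0.489 2.18
v -0.799 0.152 2.38
v -2.05 -0.054 2.735
v -1.779 -1.091 2.411
v -2.099 -1.135 3.023
v -2.267 -0.494 3.223
v -1.748 -0.423 2.233
v 3.255 2.254 0.104
v 3.659 2.326 0.582
v 3.23 1.478 1.073
v 2.825 1.406 0.596
v 3.34 2.534 0.662
v 2.911 1.686 1.154
v 2.989 2.635 0.529
v 2.559 1.788 1.021
v 2.739 2.591 0.234
v 2.309 1.743 0.726
v 2.686 2.418 -0.111
v 2.256 1.57 0.381
v 2.85 2.182 -0.373
v 2.421 1.334 0.118
v 3.169 1.974 -0.454
v 2.74 1.126 0.038
v 3.521 1.872 -0.321
v 3.091 1.025 0.171
v 3.771 1.917 -0.026
v 3.341 1.069 0.466
v 3.824 2.09 0.319
v 3.394 1.242 0.811
f 2 1 4
f 2 4 3
f 4 1 5
f 4 5 3
f 5 1 6
f 5 6 3
f 6 1 7
f 6 7 3
f 7 1 8
f 7 8 3
f 8 1 9
f 8 9 3
f 9 1 10
f 9 10 3
f 10 1 11
f 10 11 3
f 11 1 12
f 11 12 3
f 12 1 13
f 12 13 3
f 13 1 14
f 13 14 3
f 14 1 15
f 14 15 3
f 15 1 16
f 15 16 3
f 16 1 2
f 16 2 3
f 18 20 17
f 21 18 17
f 17 20 19
f 19 21 17
f 18 24 20
f 22 18 21
f 22 24 18
f 20 24 19
f 23 21 19
f 19 24 23
f 23 22 21
f 24 22 23
f 26 25 29
f 26 29 27
f 27 29 30
f 27 30 28
f 29 25 31
f 29 31 30
f 30 31 32
f 30 32 28
f 31 25 33
f 31 33 32
f 32 33 34
f 32 34 28
f 33 25 35
f 33 35 34
f 34 35 36
f 34 36 28
f 35 25 37
f 35 37 36
f 36 37 38
f 36 38 28
f 37 25 39
f 37 39 38
f 38 39 40
f 38 40 28
f 39 25 41
f 39 41 40
f 40 41 42
f 40 42 28
f 41 25 43
f 41 43 42
f 42 43 44
f 42 44 28
f 43 25 45
f 43 45 44
f 44 45 46
f 44 46 28
f 45 25 26
f 45 26 46
f 46 26 27
f 46 27 28
f 47 84 63
f 84 58 87
f 63 87 52
f 84 87 63
f 47 63 59
f 63 52 64
f 59 64 48
f 63 64 59
f 47 59 68
f 59 48 69
f 68 69 54
f 59 69 68
f 47 68 80
f 68 54 83
f 80 83 57
f 68 83 80
f 47 80 84
f 80 57 88
f 84 88 58
f 80 88 84
f 48 64 75
f 64 52 78
f 75 78 56
f 64 78 75
f 52 87 65
f 87 58 86
f 65 86 51
f 87 86 65
f 58 88 85
f 88 57 81
f 85 81 49
f 88 81 85
f 57 83 82
f 83 54 70
f 82 70 53
f 83 70 82
f 54 69 74
f 69 48 71
f 74 71 55
f 69 71 74
f 50 76 62
f 76 56 77
f 62 77 51
f 76 77 62
f 50 62 60
f 62 51 61
f 60 61 49
f 62 61 60
f 50 60 67
f 60 49 66
f 67 66 53
f 60 66 67
f 50 67 72
f 67 53 73
f 72 73 55
f 67 73 72
f 50 72 76
f 72 55 79
f 76 79 56
f 72 79 76
f 51 77 65
f 77 56 78
f 65 78 52
f 77 78 65
f 49 61 85
f 61 51 86
f 85 86 58
f 61 86 85
f 53 66 82
f 66 49 81
f 82 81 57
f 66 81 82
f 55 73 74
f 73 53 70
f 74 70 54
f 73 70 74
f 56 79 75
f 79 55 71
f 75 71 48
f 79 71 75
f 90 89 93
f 90 93 91
f 91 93 94
f 91 94 92
f 93 89 95
f 93 95 94
f 94 95 96
f 94 96 92
f 95 89 97
f 95 97 96
f 96 97 98
f 96 98 92
f 97 89 99
f 97 99 98
f 98 99 100
f 98 100 92
f 99 89 101
f 99 101 100
f 100 101 102
f 100 102 92
f 101 89 103
f 101 103 102
f 102 103 104
f 102 104 92
f 103 89 105
f 103 105 104
f 104 105 106
f 104 106 92
f 105 89 107
f 105 107 106
f 106 107 108
f 106 108 92
f 107 89 109
f 107 109 108
f 108 109 110
f 108 110 92
f 109 89 90
f 109 90 110
f 110 90 91
f 110 91 92



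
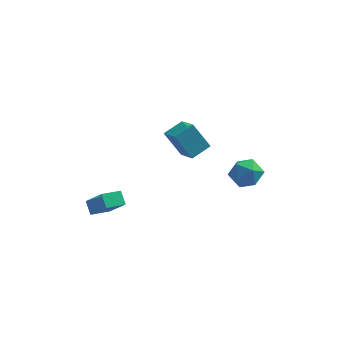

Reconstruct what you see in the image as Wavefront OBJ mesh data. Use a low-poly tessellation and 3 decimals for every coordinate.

v -1.162 1.703 3.932
v -0.382 0.586 4.583
v -0.301 2.567 4.384
v 0.478 1.449 5.035
v -0.178 1.511 2.425
v 0.601 0.393 3.076
v 0.682 2.374 2.877
v 1.462 1.257 3.528
v 2.595 4.094 0.141
v 3.49 3.817 0.684
v 2.91 2.823 -1.024
v 3.805 2.546 -0.481
v 2.83 2.367 -0.046
v 2.635 3.152 0.675
v 3.765 3.488 -1.015
v 3.57 4.273 -0.294
v 4.213 3.442 -0.03
v 3.635 2.75 0.569
v 2.765 3.89 -0.909
v 2.187 3.198 -0.31
v -4.87 -1.592 0.384
v -3.854 -2.291 1.681
v -3.985 -0.793 0.122
v -2.969 -1.493 1.419
v -4.511 -2.187 -0.219
v -3.495 -2.887 1.078
v -3.626 -1.389 -0.481
v -2.61 -2.088 0.816
f 2 4 1
f 5 2 1
f 1 4 3
f 3 5 1
f 2 8 4
f 6 2 5
f 6 8 2
f 4 8 3
f 7 5 3
f 3 8 7
f 7 6 5
f 8 6 7
f 9 20 14
f 9 14 10
f 9 10 16
f 9 16 19
f 9 19 20
f 10 14 18
f 14 20 13
f 20 19 11
f 19 16 15
f 16 10 17
f 12 18 13
f 12 13 11
f 12 11 15
f 12 15 17
f 12 17 18
f 13 18 14
f 11 13 20
f 15 11 19
f 17 15 16
f 18 17 10
f 22 24 21
f 25 22 21
f 21 24 23
f 23 25 21
f 22 28 24
f 26 22 25
f 26 28 22
f 24 28 23
f 27 25 23
f 23 28 27
f 27 26 25
f 28 26 27



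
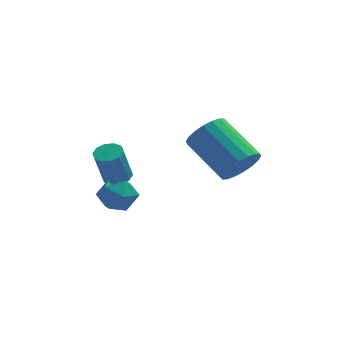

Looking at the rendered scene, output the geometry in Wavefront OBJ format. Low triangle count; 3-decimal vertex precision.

v -3.049 1.995 -0.745
v -2.626 2.345 -0.24
v -2.074 1.415 -1.16
v -1.651 1.765 -0.655
v -2.148 1.253 -0.435
v -2.75 1.611 -0.179
v -1.95 2.149 -1.221
v -2.552 2.507 -0.965
v -1.946 2.44 -0.534
v -2.069 1.886 -0.048
v -2.631 1.874 -1.352
v -2.754 1.32 -0.866
v 1.527 0.87 1.162
v 1.951 0.745 1.805
v 0.877 1.926 2.741
v 0.453 2.05 2.098
v 2.114 1.013 1.655
v 1.04 2.193 2.591
v 2.161 1.252 1.408
v 1.087 2.432 2.344
v 2.082 1.415 1.112
v 1.009 2.596 2.047
v 1.894 1.47 0.826
v 0.82 2.651 1.761
v 1.633 1.406 0.606
v 0.559 2.587 1.542
v 1.35 1.236 0.497
v 0.277 2.417 1.432
v 1.103 0.994 0.519
v 0.029 2.175 1.455
v 0.94 0.727 0.669
v -0.134 1.907 1.605
v 0.893 0.488 0.916
v -0.181 1.668 1.852
v 0.971 0.324 1.213
v -0.102 1.505 2.148
v 1.16 0.269 1.499
v 0.086 1.45 2.434
v 1.421 0.333 1.718
v 0.347 1.514 2.654
v 1.703 0.503 1.828
v 0.63 1.684 2.763
v -2.359 2.545 -0.23
v -1.931 2.778 -0.077
v -2.214 2.447 1.222
v -2.641 2.215 1.07
v -2.164 2.99 -0.074
v -2.446 2.659 1.225
v -2.471 3.033 -0.13
v -2.754 2.702 1.169
v -2.736 2.889 -0.224
v -3.018 2.558 1.075
v -2.856 2.614 -0.32
v -3.138 2.283 0.979
v -2.786 2.313 -0.382
v -3.069 1.982 0.917
v -2.554 2.101 -0.385
v -2.836 1.77 0.914
v -2.246 2.058 -0.329
v -2.529 1.727 0.97
v -1.982 2.202 -0.235
v -2.264 1.871 1.064
v -1.862 2.477 -0.139
v -2.144 2.146 1.16
f 1 12 6
f 1 6 2
f 1 2 8
f 1 8 11
f 1 11 12
f 2 6 10
f 6 12 5
f 12 11 3
f 11 8 7
f 8 2 9
f 4 10 5
f 4 5 3
f 4 3 7
f 4 7 9
f 4 9 10
f 5 10 6
f 3 5 12
f 7 3 11
f 9 7 8
f 10 9 2
f 14 13 17
f 14 17 15
f 15 17 18
f 15 18 16
f 17 13 19
f 17 19 18
f 18 19 20
f 18 20 16
f 19 13 21
f 19 21 20
f 20 21 22
f 20 22 16
f 21 13 23
f 21 23 22
f 22 23 24
f 22 24 16
f 23 13 25
f 23 25 24
f 24 25 26
f 24 26 16
f 25 13 27
f 25 27 26
f 26 27 28
f 26 28 16
f 27 13 29
f 27 29 28
f 28 29 30
f 28 30 16
f 29 13 31
f 29 31 30
f 30 31 32
f 30 32 16
f 31 13 33
f 31 33 32
f 32 33 34
f 32 34 16
f 33 13 35
f 33 35 34
f 34 35 36
f 34 36 16
f 35 13 37
f 35 37 36
f 36 37 38
f 36 38 16
f 37 13 39
f 37 39 38
f 38 39 40
f 38 40 16
f 39 13 41
f 39 41 40
f 40 41 42
f 40 42 16
f 41 13 14
f 41 14 42
f 42 14 15
f 42 15 16
f 44 43 47
f 44 47 45
f 45 47 48
f 45 48 46
f 47 43 49
f 47 49 48
f 48 49 50
f 48 50 46
f 49 43 51
f 49 51 50
f 50 51 52
f 50 52 46
f 51 43 53
f 51 53 52
f 52 53 54
f 52 54 46
f 53 43 55
f 53 55 54
f 54 55 56
f 54 56 46
f 55 43 57
f 55 57 56
f 56 57 58
f 56 58 46
f 57 43 59
f 57 59 58
f 58 59 60
f 58 60 46
f 59 43 61
f 59 61 60
f 60 61 62
f 60 62 46
f 61 43 63
f 61 63 62
f 62 63 64
f 62 64 46
f 63 43 44
f 63 44 64
f 64 44 45
f 64 45 46



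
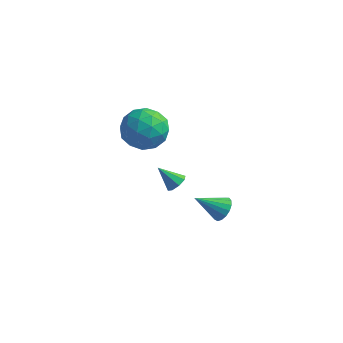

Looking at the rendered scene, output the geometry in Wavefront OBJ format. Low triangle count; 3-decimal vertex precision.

v -4.935 1.896 1.812
v -4.581 2.498 2.747
v -3.159 1.842 1.173
v -2.805 2.444 2.108
v -3.178 1.345 2.229
v -4.276 1.378 2.624
v -3.464 2.962 1.296
v -4.562 2.995 1.691
v -3.672 3.157 2.428
v -3.495 2.158 3.005
v -4.245 2.182 0.915
v -4.068 1.183 1.492
v -4.914 2.202 2.335
v -2.826 2.138 1.585
v -3.045 1.492 1.656
v -2.837 1.846 2.205
v -4.735 1.544 2.263
v -4.527 1.898 2.813
v -3.702 1.22 2.508
v -3.213 2.442 1.107
v -3.005 2.796 1.657
v -4.903 2.494 1.715
v -4.695 2.848 2.264
v -4.038 3.12 1.412
v -4.171 2.943 2.697
v -3.127 2.911 2.322
v -3.515 3.215 1.845
v -4.16 3.235 2.077
v -4.068 2.356 3.036
v -3.023 2.324 2.661
v -3.243 1.678 2.732
v -3.888 1.697 2.964
v -3.533 2.743 2.849
v -4.717 2.016 1.259
v -3.672 1.984 0.884
v -3.852 2.643 0.956
v -4.497 2.662 1.188
v -4.613 1.429 1.598
v -3.569 1.397 1.223
v -3.58 1.105 1.843
v -4.225 1.125 2.075
v -4.207 1.597 1.071
v -2.098 1.79 -0.839
v -1.724 1.815 -0.449
v -2.962 1.67 -0.001
v -1.873 2.187 -0.549
v -2.153 2.327 -0.819
v -2.401 2.153 -1.1
v -2.471 1.766 -1.228
v -2.322 1.394 -1.128
v -2.042 1.254 -0.859
v -1.794 1.428 -0.578
v -0.81 3.822 -3.854
v -0.507 4.087 -3.306
v -1.89 3.138 -2.926
v -0.724 4.313 -3.392
v -0.961 4.427 -3.584
v -1.163 4.403 -3.837
v -1.285 4.245 -4.095
v -1.298 3.991 -4.297
v -1.199 3.697 -4.398
v -1.011 3.433 -4.374
v -0.777 3.257 -4.232
v -0.55 3.211 -4.002
v -0.384 3.305 -3.739
v -0.314 3.517 -3.502
v -0.359 3.799 -3.346
f 1 38 17
f 38 12 41
f 17 41 6
f 38 41 17
f 1 17 13
f 17 6 18
f 13 18 2
f 17 18 13
f 1 13 22
f 13 2 23
f 22 23 8
f 13 23 22
f 1 22 34
f 22 8 37
f 34 37 11
f 22 37 34
f 1 34 38
f 34 11 42
f 38 42 12
f 34 42 38
f 2 18 29
f 18 6 32
f 29 32 10
f 18 32 29
f 6 41 19
f 41 12 40
f 19 40 5
f 41 40 19
f 12 42 39
f 42 11 35
f 39 35 3
f 42 35 39
f 11 37 36
f 37 8 24
f 36 24 7
f 37 24 36
f 8 23 28
f 23 2 25
f 28 25 9
f 23 25 28
f 4 30 16
f 30 10 31
f 16 31 5
f 30 31 16
f 4 16 14
f 16 5 15
f 14 15 3
f 16 15 14
f 4 14 21
f 14 3 20
f 21 20 7
f 14 20 21
f 4 21 26
f 21 7 27
f 26 27 9
f 21 27 26
f 4 26 30
f 26 9 33
f 30 33 10
f 26 33 30
f 5 31 19
f 31 10 32
f 19 32 6
f 31 32 19
f 3 15 39
f 15 5 40
f 39 40 12
f 15 40 39
f 7 20 36
f 20 3 35
f 36 35 11
f 20 35 36
f 9 27 28
f 27 7 24
f 28 24 8
f 27 24 28
f 10 33 29
f 33 9 25
f 29 25 2
f 33 25 29
f 44 43 46
f 44 46 45
f 46 43 47
f 46 47 45
f 47 43 48
f 47 48 45
f 48 43 49
f 48 49 45
f 49 43 50
f 49 50 45
f 50 43 51
f 50 51 45
f 51 43 52
f 51 52 45
f 52 43 44
f 52 44 45
f 54 53 56
f 54 56 55
f 56 53 57
f 56 57 55
f 57 53 58
f 57 58 55
f 58 53 59
f 58 59 55
f 59 53 60
f 59 60 55
f 60 53 61
f 60 61 55
f 61 53 62
f 61 62 55
f 62 53 63
f 62 63 55
f 63 53 64
f 63 64 55
f 64 53 65
f 64 65 55
f 65 53 66
f 65 66 55
f 66 53 67
f 66 67 55
f 67 53 54
f 67 54 55



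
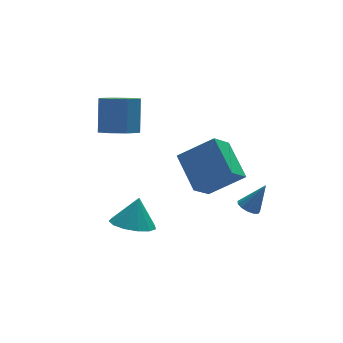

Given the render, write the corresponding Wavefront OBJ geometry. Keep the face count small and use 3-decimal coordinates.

v -1.976 3.422 1.211
v -1.258 2.832 1.407
v -0.926 3.728 2.885
v -1.644 4.318 2.689
v -1.047 3.405 1.012
v -0.715 4.301 2.49
v -1.381 3.988 0.734
v -1.048 4.884 2.212
v -2.063 4.24 0.735
v -1.73 5.135 2.213
v -2.694 4.012 1.015
v -2.362 4.908 2.493
v -2.905 3.439 1.41
v -2.573 4.335 2.888
v -2.572 2.856 1.688
v -2.239 3.752 3.166
v -1.89 2.605 1.687
v -1.557 3.5 3.165
v 0.753 -0.238 -0.808
v -0.114 -0.808 0.087
v 0.616 1.485 0.158
v -0.251 0.916 1.052
v 2.211 -0.736 0.288
v 1.344 -1.305 1.182
v 2.074 0.988 1.253
v 1.207 0.418 2.148
v -1.989 1.65 -3.511
v -1.141 1.076 -3.619
v -1.551 2.05 -2.189
v -1.009 1.603 -3.823
v -1.188 2.145 -3.928
v -1.622 2.53 -3.9
v -2.173 2.635 -3.749
v -2.665 2.427 -3.523
v -2.943 1.972 -3.293
v -2.918 1.415 -3.132
v -2.598 0.932 -3.092
v -2.085 0.677 -3.185
v -1.542 0.731 -3.381
v 2.251 -0.98 -1.473
v 2.708 -0.886 -1.746
v 2.989 -1 -0.247
v 2.594 -0.613 -1.673
v 2.371 -0.457 -1.536
v 2.11 -0.467 -1.379
v 1.894 -0.64 -1.252
v 1.792 -0.921 -1.195
v 1.835 -1.221 -1.226
v 2.011 -1.444 -1.335
v 2.263 -1.52 -1.488
v 2.511 -1.425 -1.636
v 2.677 -1.188 -1.732
f 2 1 5
f 2 5 3
f 3 5 6
f 3 6 4
f 5 1 7
f 5 7 6
f 6 7 8
f 6 8 4
f 7 1 9
f 7 9 8
f 8 9 10
f 8 10 4
f 9 1 11
f 9 11 10
f 10 11 12
f 10 12 4
f 11 1 13
f 11 13 12
f 12 13 14
f 12 14 4
f 13 1 15
f 13 15 14
f 14 15 16
f 14 16 4
f 15 1 17
f 15 17 16
f 16 17 18
f 16 18 4
f 17 1 2
f 17 2 18
f 18 2 3
f 18 3 4
f 20 22 19
f 23 20 19
f 19 22 21
f 21 23 19
f 20 26 22
f 24 20 23
f 24 26 20
f 22 26 21
f 25 23 21
f 21 26 25
f 25 24 23
f 26 24 25
f 28 27 30
f 28 30 29
f 30 27 31
f 30 31 29
f 31 27 32
f 31 32 29
f 32 27 33
f 32 33 29
f 33 27 34
f 33 34 29
f 34 27 35
f 34 35 29
f 35 27 36
f 35 36 29
f 36 27 37
f 36 37 29
f 37 27 38
f 37 38 29
f 38 27 39
f 38 39 29
f 39 27 28
f 39 28 29
f 41 40 43
f 41 43 42
f 43 40 44
f 43 44 42
f 44 40 45
f 44 45 42
f 45 40 46
f 45 46 42
f 46 40 47
f 46 47 42
f 47 40 48
f 47 48 42
f 48 40 49
f 48 49 42
f 49 40 50
f 49 50 42
f 50 40 51
f 50 51 42
f 51 40 52
f 51 52 42
f 52 40 41
f 52 41 42



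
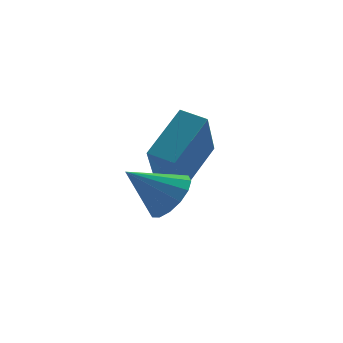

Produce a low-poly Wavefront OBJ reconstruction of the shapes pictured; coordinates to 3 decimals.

v 3.553 -1.577 1.118
v 2.831 -2.588 2.836
v 3.068 -0.938 1.29
v 2.346 -1.949 3.008
v 4.854 -0.851 2.092
v 4.132 -1.862 3.81
v 4.369 -0.212 2.264
v 3.647 -1.223 3.982
v 2.15 -3.744 2.373
v 2.574 -4.042 2.969
v 1.11 -3.356 3.307
v 2.693 -3.652 2.939
v 2.666 -3.286 2.758
v 2.501 -3.043 2.473
v 2.242 -2.988 2.162
v 1.958 -3.136 1.907
v 1.725 -3.446 1.777
v 1.607 -3.836 1.807
v 1.633 -4.202 1.989
v 1.798 -4.445 2.273
v 2.058 -4.5 2.585
v 2.342 -4.352 2.839
f 2 4 1
f 5 2 1
f 1 4 3
f 3 5 1
f 2 8 4
f 6 2 5
f 6 8 2
f 4 8 3
f 7 5 3
f 3 8 7
f 7 6 5
f 8 6 7
f 10 9 12
f 10 12 11
f 12 9 13
f 12 13 11
f 13 9 14
f 13 14 11
f 14 9 15
f 14 15 11
f 15 9 16
f 15 16 11
f 16 9 17
f 16 17 11
f 17 9 18
f 17 18 11
f 18 9 19
f 18 19 11
f 19 9 20
f 19 20 11
f 20 9 21
f 20 21 11
f 21 9 22
f 21 22 11
f 22 9 10
f 22 10 11



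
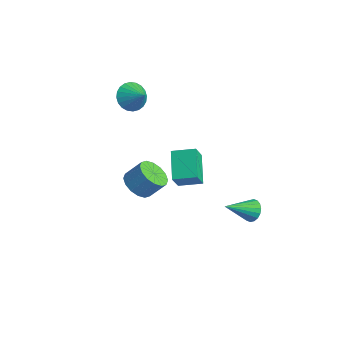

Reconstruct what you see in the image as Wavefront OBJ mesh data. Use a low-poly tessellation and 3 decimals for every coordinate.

v 1.537 -3.655 -0.636
v 2.33 -4.068 -0.736
v 2.797 -3.398 0.197
v 2.003 -2.985 0.296
v 2.352 -3.696 -1.015
v 2.819 -3.025 -0.082
v 2.156 -3.312 -1.192
v 2.622 -2.642 -0.259
v 1.794 -3.021 -1.221
v 2.26 -2.35 -0.288
v 1.363 -2.899 -1.093
v 1.829 -2.229 -0.16
v 0.978 -2.98 -0.842
v 1.445 -2.31 0.091
v 0.743 -3.242 -0.537
v 1.21 -2.572 0.396
v 0.721 -3.615 -0.258
v 1.188 -2.944 0.675
v 0.918 -3.998 -0.081
v 1.384 -3.328 0.852
v 1.28 -4.29 -0.052
v 1.746 -3.619 0.881
v 1.711 -4.411 -0.18
v 2.177 -3.741 0.753
v 2.095 -4.33 -0.431
v 2.562 -3.66 0.502
v -3.139 -1.378 2.222
v -2.629 -1.585 1.485
v -2.141 -1.182 2.858
v -2.672 -1.231 1.443
v -2.786 -0.9 1.52
v -2.954 -0.641 1.704
v -3.15 -0.495 1.966
v -3.345 -0.483 2.268
v -3.508 -0.607 2.562
v -3.615 -0.849 2.805
v -3.65 -1.172 2.959
v -3.606 -1.525 3.001
v -3.492 -1.857 2.924
v -3.324 -2.116 2.74
v -3.128 -2.262 2.478
v -2.933 -2.274 2.176
v -2.77 -2.15 1.882
v -2.663 -1.908 1.639
v 4.007 1.442 -2.916
v 4.51 1.643 -2.489
v 3.893 -0.082 -2.064
v 4.256 1.742 -2.347
v 3.953 1.781 -2.318
v 3.661 1.753 -2.407
v 3.437 1.663 -2.598
v 3.326 1.53 -2.851
v 3.35 1.379 -3.117
v 3.504 1.24 -3.344
v 3.758 1.142 -3.486
v 4.061 1.103 -3.515
v 4.354 1.131 -3.426
v 4.578 1.22 -3.235
v 4.689 1.354 -2.982
v 4.664 1.505 -2.716
v -2.298 0.866 -5.093
v -3.712 1.607 -4.026
v -1.52 1.93 -4.801
v -2.934 2.671 -3.735
v -1.826 0.229 -4.025
v -3.24 0.97 -2.959
v -1.048 1.293 -3.734
v -2.462 2.034 -2.667
f 2 1 5
f 2 5 3
f 3 5 6
f 3 6 4
f 5 1 7
f 5 7 6
f 6 7 8
f 6 8 4
f 7 1 9
f 7 9 8
f 8 9 10
f 8 10 4
f 9 1 11
f 9 11 10
f 10 11 12
f 10 12 4
f 11 1 13
f 11 13 12
f 12 13 14
f 12 14 4
f 13 1 15
f 13 15 14
f 14 15 16
f 14 16 4
f 15 1 17
f 15 17 16
f 16 17 18
f 16 18 4
f 17 1 19
f 17 19 18
f 18 19 20
f 18 20 4
f 19 1 21
f 19 21 20
f 20 21 22
f 20 22 4
f 21 1 23
f 21 23 22
f 22 23 24
f 22 24 4
f 23 1 25
f 23 25 24
f 24 25 26
f 24 26 4
f 25 1 2
f 25 2 26
f 26 2 3
f 26 3 4
f 28 27 30
f 28 30 29
f 30 27 31
f 30 31 29
f 31 27 32
f 31 32 29
f 32 27 33
f 32 33 29
f 33 27 34
f 33 34 29
f 34 27 35
f 34 35 29
f 35 27 36
f 35 36 29
f 36 27 37
f 36 37 29
f 37 27 38
f 37 38 29
f 38 27 39
f 38 39 29
f 39 27 40
f 39 40 29
f 40 27 41
f 40 41 29
f 41 27 42
f 41 42 29
f 42 27 43
f 42 43 29
f 43 27 44
f 43 44 29
f 44 27 28
f 44 28 29
f 46 45 48
f 46 48 47
f 48 45 49
f 48 49 47
f 49 45 50
f 49 50 47
f 50 45 51
f 50 51 47
f 51 45 52
f 51 52 47
f 52 45 53
f 52 53 47
f 53 45 54
f 53 54 47
f 54 45 55
f 54 55 47
f 55 45 56
f 55 56 47
f 56 45 57
f 56 57 47
f 57 45 58
f 57 58 47
f 58 45 59
f 58 59 47
f 59 45 60
f 59 60 47
f 60 45 46
f 60 46 47
f 62 64 61
f 65 62 61
f 61 64 63
f 63 65 61
f 62 68 64
f 66 62 65
f 66 68 62
f 64 68 63
f 67 65 63
f 63 68 67
f 67 66 65
f 68 66 67



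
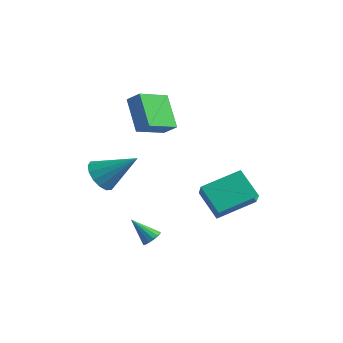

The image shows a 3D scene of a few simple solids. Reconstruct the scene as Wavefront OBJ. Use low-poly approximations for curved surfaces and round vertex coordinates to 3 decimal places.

v 3.434 -0.664 -1.495
v 2.181 -0.278 -0.493
v 2.821 0.07 -2.545
v 1.568 0.456 -1.543
v 4.432 1.024 -0.897
v 3.179 1.41 0.105
v 3.819 1.758 -1.947
v 2.566 2.144 -0.945
v -1.26 -3.068 0.403
v -0.646 -3.105 -0.268
v 0.18 -2.272 1.677
v -0.845 -2.68 -0.308
v -1.156 -2.359 -0.157
v -1.494 -2.228 0.143
v -1.769 -2.322 0.514
v -1.908 -2.616 0.854
v -1.874 -3.031 1.074
v -1.674 -3.456 1.115
v -1.364 -3.777 0.964
v -1.026 -3.908 0.664
v -0.75 -3.814 0.293
v -0.611 -3.52 -0.048
v -0.141 0.13 2.006
v -0.543 -1.41 2.71
v -1.316 1.004 3.248
v -1.717 -0.536 3.952
v 0.517 0.216 2.568
v 0.116 -1.324 3.272
v -0.657 1.09 3.81
v -1.059 -0.45 4.514
v 1.589 -3.131 -2.569
v 1.953 -3.171 -2.213
v 0.611 -3.349 -1.591
v 1.89 -2.914 -2.219
v 1.747 -2.716 -2.318
v 1.562 -2.629 -2.484
v 1.383 -2.676 -2.673
v 1.261 -2.846 -2.834
v 1.226 -3.092 -2.924
v 1.288 -3.348 -2.918
v 1.432 -3.546 -2.819
v 1.617 -3.633 -2.653
v 1.795 -3.586 -2.464
v 1.918 -3.416 -2.303
f 2 4 1
f 5 2 1
f 1 4 3
f 3 5 1
f 2 8 4
f 6 2 5
f 6 8 2
f 4 8 3
f 7 5 3
f 3 8 7
f 7 6 5
f 8 6 7
f 10 9 12
f 10 12 11
f 12 9 13
f 12 13 11
f 13 9 14
f 13 14 11
f 14 9 15
f 14 15 11
f 15 9 16
f 15 16 11
f 16 9 17
f 16 17 11
f 17 9 18
f 17 18 11
f 18 9 19
f 18 19 11
f 19 9 20
f 19 20 11
f 20 9 21
f 20 21 11
f 21 9 22
f 21 22 11
f 22 9 10
f 22 10 11
f 24 26 23
f 27 24 23
f 23 26 25
f 25 27 23
f 24 30 26
f 28 24 27
f 28 30 24
f 26 30 25
f 29 27 25
f 25 30 29
f 29 28 27
f 30 28 29
f 32 31 34
f 32 34 33
f 34 31 35
f 34 35 33
f 35 31 36
f 35 36 33
f 36 31 37
f 36 37 33
f 37 31 38
f 37 38 33
f 38 31 39
f 38 39 33
f 39 31 40
f 39 40 33
f 40 31 41
f 40 41 33
f 41 31 42
f 41 42 33
f 42 31 43
f 42 43 33
f 43 31 44
f 43 44 33
f 44 31 32
f 44 32 33



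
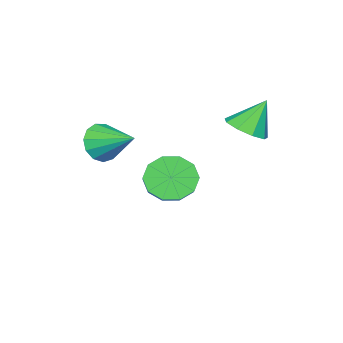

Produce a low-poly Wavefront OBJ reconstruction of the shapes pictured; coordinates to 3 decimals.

v -1.177 0.61 2.257
v -0.528 0.17 2.737
v -1.863 1.07 3.603
v -0.349 0.763 2.626
v -0.557 1.284 2.342
v -1.055 1.49 2.018
v -1.611 1.285 1.805
v -1.963 0.763 1.804
v -1.948 0.17 2.014
v -1.572 -0.217 2.338
v -1.011 -0.217 2.623
v -1.475 -2.996 -1.702
v -0.693 -3.509 -2.243
v 0.397 -2.717 -1.418
v -0.385 -2.204 -0.878
v -0.845 -2.953 -2.578
v 0.246 -2.16 -1.754
v -1.237 -2.412 -2.579
v -0.146 -1.62 -1.754
v -1.72 -2.095 -2.245
v -0.629 -1.303 -1.421
v -2.109 -2.122 -1.704
v -1.019 -1.33 -0.879
v -2.257 -2.483 -1.162
v -1.167 -1.691 -0.337
v -2.106 -3.04 -0.826
v -1.015 -2.247 -0.002
v -1.714 -3.58 -0.826
v -0.623 -2.788 -0.001
v -1.231 -3.897 -1.159
v -0.14 -3.105 -0.335
v -0.841 -3.87 -1.701
v 0.249 -3.078 -0.876
v 2.792 -3.031 2.133
v 3.179 -3.4 2.856
v 2.908 -1.469 2.867
v 3.555 -3.279 2.539
v 3.689 -3.079 2.093
v 3.538 -2.864 1.659
v 3.15 -2.702 1.376
v 2.648 -2.644 1.333
v 2.192 -2.709 1.544
v 1.926 -2.876 1.942
v 1.935 -3.093 2.4
v 2.215 -3.29 2.774
v 2.679 -3.404 2.944
f 2 1 4
f 2 4 3
f 4 1 5
f 4 5 3
f 5 1 6
f 5 6 3
f 6 1 7
f 6 7 3
f 7 1 8
f 7 8 3
f 8 1 9
f 8 9 3
f 9 1 10
f 9 10 3
f 10 1 11
f 10 11 3
f 11 1 2
f 11 2 3
f 13 12 16
f 13 16 14
f 14 16 17
f 14 17 15
f 16 12 18
f 16 18 17
f 17 18 19
f 17 19 15
f 18 12 20
f 18 20 19
f 19 20 21
f 19 21 15
f 20 12 22
f 20 22 21
f 21 22 23
f 21 23 15
f 22 12 24
f 22 24 23
f 23 24 25
f 23 25 15
f 24 12 26
f 24 26 25
f 25 26 27
f 25 27 15
f 26 12 28
f 26 28 27
f 27 28 29
f 27 29 15
f 28 12 30
f 28 30 29
f 29 30 31
f 29 31 15
f 30 12 32
f 30 32 31
f 31 32 33
f 31 33 15
f 32 12 13
f 32 13 33
f 33 13 14
f 33 14 15
f 35 34 37
f 35 37 36
f 37 34 38
f 37 38 36
f 38 34 39
f 38 39 36
f 39 34 40
f 39 40 36
f 40 34 41
f 40 41 36
f 41 34 42
f 41 42 36
f 42 34 43
f 42 43 36
f 43 34 44
f 43 44 36
f 44 34 45
f 44 45 36
f 45 34 46
f 45 46 36
f 46 34 35
f 46 35 36



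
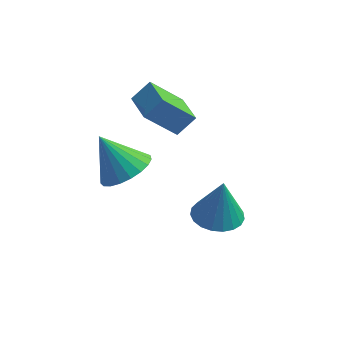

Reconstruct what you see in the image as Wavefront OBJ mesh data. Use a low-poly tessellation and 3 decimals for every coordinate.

v -0.243 -2.012 -2.564
v 0.346 -1.186 -2.674
v -0.057 -1.888 -0.656
v -0.042 -1.016 -2.648
v -0.464 -1.017 -2.607
v -0.848 -1.191 -2.558
v -1.127 -1.507 -2.511
v -1.253 -1.91 -2.472
v -1.205 -2.331 -2.449
v -0.99 -2.696 -2.446
v -0.646 -2.944 -2.464
v -0.232 -3.03 -2.498
v 0.18 -2.94 -2.544
v 0.519 -2.69 -2.593
v 0.726 -2.323 -2.637
v 0.766 -1.902 -2.669
v 0.631 -1.5 -2.682
v -3.204 -3.874 1.327
v -2.348 -4 1.956
v -4.256 -3.606 2.813
v -2.343 -3.562 1.88
v -2.488 -3.177 1.708
v -2.756 -2.913 1.471
v -3.102 -2.815 1.209
v -3.465 -2.901 0.967
v -3.784 -3.154 0.787
v -4.002 -3.532 0.701
v -4.082 -3.969 0.723
v -4.011 -4.39 0.849
v -3.8 -4.721 1.058
v -3.486 -4.906 1.314
v -3.123 -4.913 1.571
v -2.775 -4.739 1.787
v -2.5 -4.417 1.923
v -1.926 -1.436 1.413
v -3.029 -2.007 2.743
v -2.719 -0.256 1.262
v -3.822 -0.827 2.593
v -1.338 -0.953 2.107
v -2.441 -1.524 3.438
v -2.131 0.227 1.957
v -3.234 -0.344 3.287
f 2 1 4
f 2 4 3
f 4 1 5
f 4 5 3
f 5 1 6
f 5 6 3
f 6 1 7
f 6 7 3
f 7 1 8
f 7 8 3
f 8 1 9
f 8 9 3
f 9 1 10
f 9 10 3
f 10 1 11
f 10 11 3
f 11 1 12
f 11 12 3
f 12 1 13
f 12 13 3
f 13 1 14
f 13 14 3
f 14 1 15
f 14 15 3
f 15 1 16
f 15 16 3
f 16 1 17
f 16 17 3
f 17 1 2
f 17 2 3
f 19 18 21
f 19 21 20
f 21 18 22
f 21 22 20
f 22 18 23
f 22 23 20
f 23 18 24
f 23 24 20
f 24 18 25
f 24 25 20
f 25 18 26
f 25 26 20
f 26 18 27
f 26 27 20
f 27 18 28
f 27 28 20
f 28 18 29
f 28 29 20
f 29 18 30
f 29 30 20
f 30 18 31
f 30 31 20
f 31 18 32
f 31 32 20
f 32 18 33
f 32 33 20
f 33 18 34
f 33 34 20
f 34 18 19
f 34 19 20
f 36 38 35
f 39 36 35
f 35 38 37
f 37 39 35
f 36 42 38
f 40 36 39
f 40 42 36
f 38 42 37
f 41 39 37
f 37 42 41
f 41 40 39
f 42 40 41



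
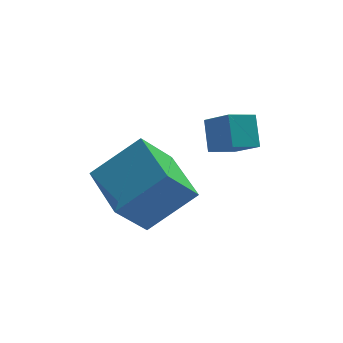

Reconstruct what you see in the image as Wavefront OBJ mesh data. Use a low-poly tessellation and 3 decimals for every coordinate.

v -2.577 -3.92 -1.014
v -1.207 -3.812 0.069
v -2.923 -2.236 -0.746
v -1.553 -2.128 0.337
v -1.687 -3.552 -2.177
v -0.317 -3.444 -1.094
v -2.033 -1.868 -1.909
v -0.663 -1.76 -0.826
v 0.058 -2.833 0.072
v 0.109 -2.135 0.8
v 0.838 -2.569 -0.236
v 0.89 -1.87 0.492
v 0.53 -3.51 0.688
v 0.582 -2.811 1.416
v 1.311 -3.245 0.38
v 1.362 -2.547 1.108
f 2 4 1
f 5 2 1
f 1 4 3
f 3 5 1
f 2 8 4
f 6 2 5
f 6 8 2
f 4 8 3
f 7 5 3
f 3 8 7
f 7 6 5
f 8 6 7
f 10 12 9
f 13 10 9
f 9 12 11
f 11 13 9
f 10 16 12
f 14 10 13
f 14 16 10
f 12 16 11
f 15 13 11
f 11 16 15
f 15 14 13
f 16 14 15



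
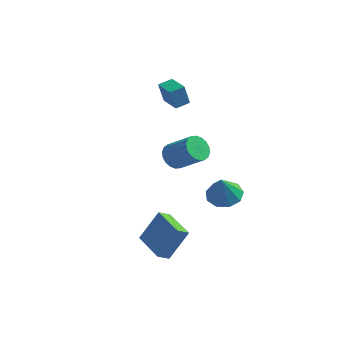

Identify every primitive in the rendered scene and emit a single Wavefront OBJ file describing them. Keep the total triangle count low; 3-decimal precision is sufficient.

v -3.793 2.679 -1.615
v -3.309 2.437 -2.284
v -1.802 2.22 -1.113
v -2.287 2.461 -0.445
v -3.26 2.817 -2.276
v -1.754 2.6 -1.105
v -3.317 3.169 -2.137
v -1.811 2.952 -0.966
v -3.468 3.424 -1.895
v -1.962 3.207 -0.724
v -3.684 3.531 -1.598
v -2.178 3.314 -0.427
v -3.921 3.47 -1.304
v -2.415 3.253 -0.133
v -4.133 3.252 -1.072
v -2.627 3.034 0.099
v -4.278 2.92 -0.947
v -2.771 2.703 0.224
v -4.326 2.54 -0.955
v -2.82 2.323 0.216
v -4.269 2.188 -1.094
v -2.763 1.971 0.077
v -4.118 1.933 -1.336
v -2.612 1.716 -0.165
v -3.902 1.826 -1.633
v -2.396 1.609 -0.462
v -3.665 1.887 -1.927
v -2.159 1.67 -0.756
v -3.453 2.106 -2.159
v -1.947 1.888 -0.988
v -1.168 -3.791 -4.838
v -1.558 -4.36 -4.412
v -2.759 -2.575 -4.67
v -3.149 -3.143 -4.244
v -0.411 -3.037 -3.136
v -0.801 -3.605 -2.71
v -2.002 -1.82 -2.968
v -2.392 -2.389 -2.542
v -4.581 3.112 2.347
v -4.822 2.932 3.611
v -4.075 3.793 2.54
v -4.316 3.613 3.805
v -3.504 2.287 2.435
v -3.745 2.107 3.7
v -2.998 2.968 2.629
v -3.239 2.788 3.893
v -1.086 3.311 -4.3
v -0.467 2.555 -4.685
v -0.994 2.549 -2.66
v -0.068 3.105 -4.453
v -0.145 3.751 -4.148
v -0.663 4.191 -3.915
v -1.379 4.219 -3.862
v -1.958 3.822 -4.013
v -2.129 3.185 -4.299
v -1.812 2.608 -4.585
v -1.156 2.359 -4.738
f 2 1 5
f 2 5 3
f 3 5 6
f 3 6 4
f 5 1 7
f 5 7 6
f 6 7 8
f 6 8 4
f 7 1 9
f 7 9 8
f 8 9 10
f 8 10 4
f 9 1 11
f 9 11 10
f 10 11 12
f 10 12 4
f 11 1 13
f 11 13 12
f 12 13 14
f 12 14 4
f 13 1 15
f 13 15 14
f 14 15 16
f 14 16 4
f 15 1 17
f 15 17 16
f 16 17 18
f 16 18 4
f 17 1 19
f 17 19 18
f 18 19 20
f 18 20 4
f 19 1 21
f 19 21 20
f 20 21 22
f 20 22 4
f 21 1 23
f 21 23 22
f 22 23 24
f 22 24 4
f 23 1 25
f 23 25 24
f 24 25 26
f 24 26 4
f 25 1 27
f 25 27 26
f 26 27 28
f 26 28 4
f 27 1 29
f 27 29 28
f 28 29 30
f 28 30 4
f 29 1 2
f 29 2 30
f 30 2 3
f 30 3 4
f 32 34 31
f 35 32 31
f 31 34 33
f 33 35 31
f 32 38 34
f 36 32 35
f 36 38 32
f 34 38 33
f 37 35 33
f 33 38 37
f 37 36 35
f 38 36 37
f 40 42 39
f 43 40 39
f 39 42 41
f 41 43 39
f 40 46 42
f 44 40 43
f 44 46 40
f 42 46 41
f 45 43 41
f 41 46 45
f 45 44 43
f 46 44 45
f 48 47 50
f 48 50 49
f 50 47 51
f 50 51 49
f 51 47 52
f 51 52 49
f 52 47 53
f 52 53 49
f 53 47 54
f 53 54 49
f 54 47 55
f 54 55 49
f 55 47 56
f 55 56 49
f 56 47 57
f 56 57 49
f 57 47 48
f 57 48 49



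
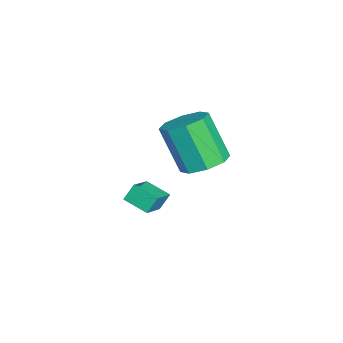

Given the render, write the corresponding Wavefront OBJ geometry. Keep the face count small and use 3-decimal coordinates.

v -3.93 -0.362 -3.629
v -4.452 -1.289 -3.281
v -2.788 -0.765 -2.988
v -3.31 -1.692 -2.641
v -3.69 -0.748 -4.299
v -4.212 -1.675 -3.952
v -2.548 -1.151 -3.659
v -3.07 -2.078 -3.311
v -2.095 1.03 -0.432
v -1.188 1.145 -0.079
v -1.818 0.324 1.806
v -2.725 0.21 1.452
v -1.62 1.747 0.039
v -2.251 0.926 1.923
v -2.33 1.929 -0.12
v -2.961 1.108 1.765
v -2.903 1.585 -0.461
v -3.533 0.764 1.423
v -3.002 0.916 -0.786
v -3.632 0.095 1.099
v -2.569 0.314 -0.903
v -3.2 -0.507 0.981
v -1.859 0.132 -0.745
v -2.49 -0.689 1.14
v -1.287 0.476 -0.403
v -1.917 -0.345 1.481
f 2 4 1
f 5 2 1
f 1 4 3
f 3 5 1
f 2 8 4
f 6 2 5
f 6 8 2
f 4 8 3
f 7 5 3
f 3 8 7
f 7 6 5
f 8 6 7
f 10 9 13
f 10 13 11
f 11 13 14
f 11 14 12
f 13 9 15
f 13 15 14
f 14 15 16
f 14 16 12
f 15 9 17
f 15 17 16
f 16 17 18
f 16 18 12
f 17 9 19
f 17 19 18
f 18 19 20
f 18 20 12
f 19 9 21
f 19 21 20
f 20 21 22
f 20 22 12
f 21 9 23
f 21 23 22
f 22 23 24
f 22 24 12
f 23 9 25
f 23 25 24
f 24 25 26
f 24 26 12
f 25 9 10
f 25 10 26
f 26 10 11
f 26 11 12

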